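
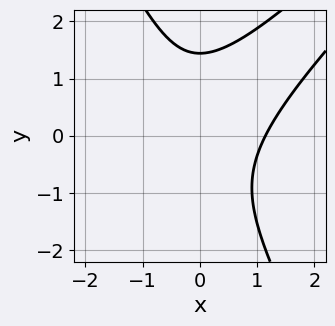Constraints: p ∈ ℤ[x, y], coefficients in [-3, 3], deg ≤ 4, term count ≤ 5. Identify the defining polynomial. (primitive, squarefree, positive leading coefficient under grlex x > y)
1. The degree is 3 — the shape is more complex than any degree-2 curve.
2. Putting this together gives p.

2*x^3 - 3*x^2*y + y^3 - 3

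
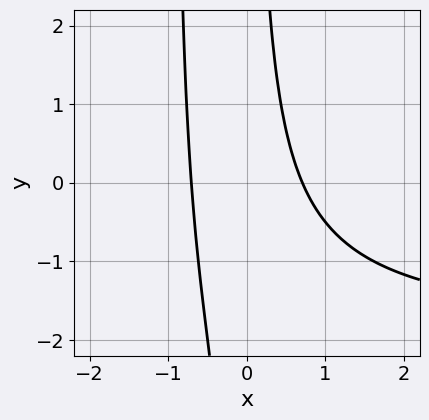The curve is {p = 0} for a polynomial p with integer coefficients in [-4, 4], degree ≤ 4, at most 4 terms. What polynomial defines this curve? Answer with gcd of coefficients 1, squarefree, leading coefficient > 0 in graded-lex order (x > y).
x^2*y + 2*x^2 + x*y - 1

(a) Degree: a generic line meets the curve in up to 3 points, so deg p = 3.
(b) Observable constraints: no y-intercept at any integer in the box.
(c) These observations pin down the coefficients.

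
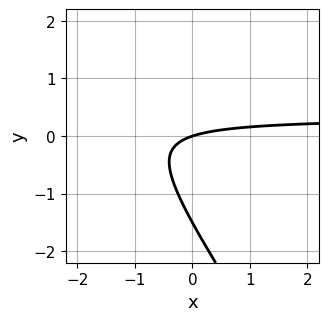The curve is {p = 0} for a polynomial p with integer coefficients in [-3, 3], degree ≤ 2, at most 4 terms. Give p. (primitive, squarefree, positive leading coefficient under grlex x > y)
3*x*y + 2*y^2 - x + 3*y

The degree is 2 — no degree-1 curve has this shape.
Observable constraints: it crosses the y-axis at the gridline y = 0; it crosses the x-axis at the gridline x = 0.
Matching integer coefficients to the picture gives p.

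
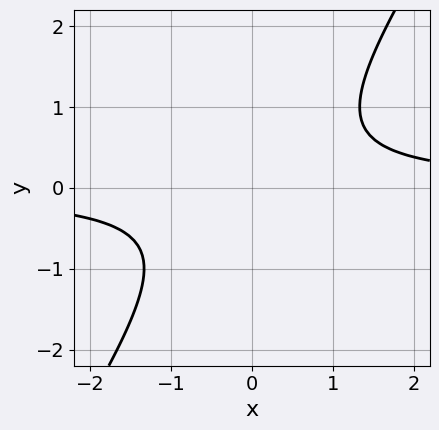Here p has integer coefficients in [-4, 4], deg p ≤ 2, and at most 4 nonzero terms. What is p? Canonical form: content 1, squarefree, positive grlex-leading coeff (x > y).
deg p = 2.
Reading off the gridlines: it misses every integer gridline on the x-axis; no y-intercept at any integer in the box.
Putting this together gives p.

3*x*y - 2*y^2 - 2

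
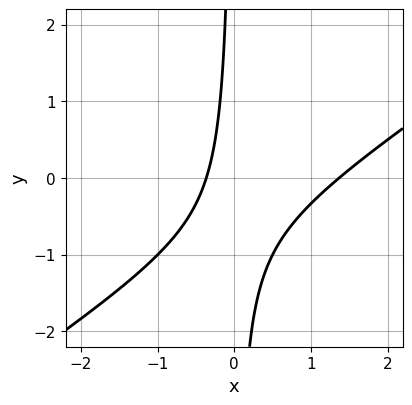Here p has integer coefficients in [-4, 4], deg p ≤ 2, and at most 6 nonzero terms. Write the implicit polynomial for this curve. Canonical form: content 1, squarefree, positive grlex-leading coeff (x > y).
2*x^2 - 3*x*y - 2*x - 1

First, degree: no degree-1 curve has this shape, so deg p = 2.
Then, against the integer gridlines: the curve avoids every integer y-axis point in the box.
Finally, solving for integer coefficients yields p as stated.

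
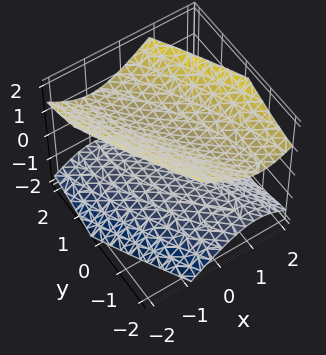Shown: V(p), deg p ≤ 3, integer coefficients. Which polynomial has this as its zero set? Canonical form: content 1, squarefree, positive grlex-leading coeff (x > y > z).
3*x^2 + 3*x*y + y^2 - 3*z^2 + 2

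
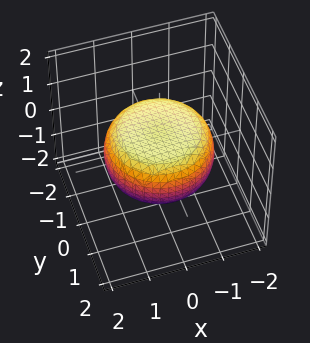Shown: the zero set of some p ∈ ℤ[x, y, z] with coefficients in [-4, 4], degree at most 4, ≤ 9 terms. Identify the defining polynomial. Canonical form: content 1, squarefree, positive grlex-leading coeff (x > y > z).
deg p = 4. The shape is more complex than any degree-3 surface.
Symmetries: rotational symmetry about the z-axis ⇒ p depends on x, y only through x² + y².
Checking where it meets the axes: a circular section at z = 0 has radius between 1 and 2.
Matching integer coefficients to the picture gives p.

x^4 + 2*x^2*y^2 + y^4 - x^2 - y^2 + 3*z^2 - 2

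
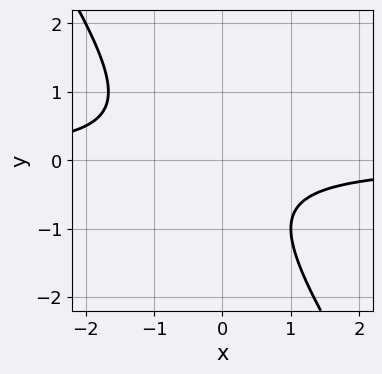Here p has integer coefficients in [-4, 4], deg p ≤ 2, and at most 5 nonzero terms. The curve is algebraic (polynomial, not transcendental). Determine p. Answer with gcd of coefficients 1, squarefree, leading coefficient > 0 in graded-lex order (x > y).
3*x*y + 2*y^2 + y + 2

Degree: a generic line meets the curve in up to 2 points, so deg p = 2.
Reading off the gridlines: no y-intercept at any integer in the box; it misses every integer gridline on the x-axis.
Solving for integer coefficients yields p as stated.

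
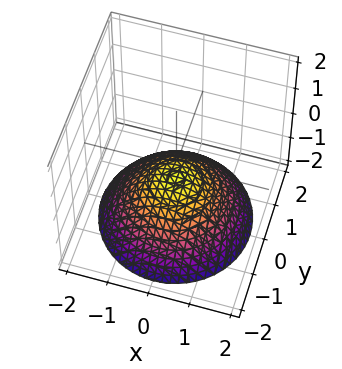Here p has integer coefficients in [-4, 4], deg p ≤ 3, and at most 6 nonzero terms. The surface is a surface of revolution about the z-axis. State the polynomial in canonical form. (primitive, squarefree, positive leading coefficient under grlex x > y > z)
x^2 + y^2 + 2*z + 1

1. The degree is 2 — the shape is more complex than any degree-1 surface.
2. Symmetry: the z-axis is an axis of rotation, so x and y enter only as x² + y².
3. Checking where it meets the axes: a circular section at z = -1 has radius exactly 1; it misses every integer gridline on the y-axis; the surface avoids every integer x-axis point in the box.
4. Matching integer coefficients to the picture gives p.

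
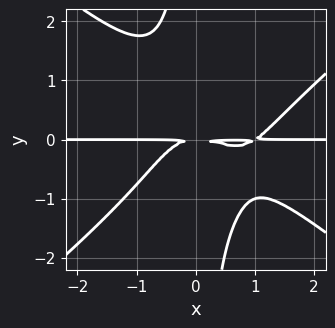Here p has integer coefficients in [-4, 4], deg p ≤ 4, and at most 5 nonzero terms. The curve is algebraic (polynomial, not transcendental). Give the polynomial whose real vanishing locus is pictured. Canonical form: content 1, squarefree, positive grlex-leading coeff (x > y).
2*x^3*y - 3*x*y^3 - 2*x^2*y - 3*y^2

First, degree: the shape is more complex than any degree-3 curve, so deg p = 4.
Then, from the visible intercepts: every point of the x-axis in the box is on the curve.
Finally, matching integer coefficients to the picture gives p.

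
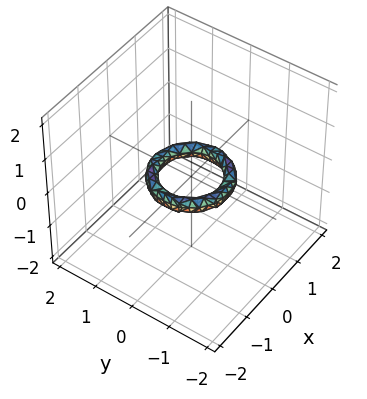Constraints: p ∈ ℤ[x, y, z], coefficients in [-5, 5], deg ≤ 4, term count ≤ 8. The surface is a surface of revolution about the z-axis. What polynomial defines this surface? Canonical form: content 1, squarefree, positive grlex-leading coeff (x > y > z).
1. deg p = 4.
2. By symmetry, every cross-section ⟂ z is a circle, so x, y appear only via x² + y².
3. From the visible intercepts: among the integer gridlines, it crosses the y-axis at y ∈ {-1, 1}; a circular section at z = 0 has radius between 0 and 1.
4. Fitting integer coefficients to these (and the overall shape) gives p.

2*x^4 + 4*x^2*y^2 + 2*y^4 - 3*x^2 - 3*y^2 + 3*z^2 + 1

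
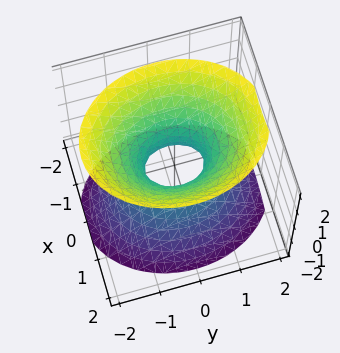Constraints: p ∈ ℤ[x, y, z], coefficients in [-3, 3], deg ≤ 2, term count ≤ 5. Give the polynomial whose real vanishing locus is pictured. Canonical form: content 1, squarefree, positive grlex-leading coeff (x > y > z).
First, degree: an hourglass — one-sheet hyperboloid; a quadric, so deg p = 2.
Then, symmetries: mirror symmetry x ↦ −x ⇒ only even powers of x; it's symmetric under z → −z, forcing even powers of z; it's symmetric under y → −y, forcing even powers of y.
Next, against the integer gridlines: the surface avoids every integer z-axis point in the box.
Finally, the integer polynomial consistent with all of this is the stated p.

3*x^2 + 2*y^2 - 2*z^2 - 1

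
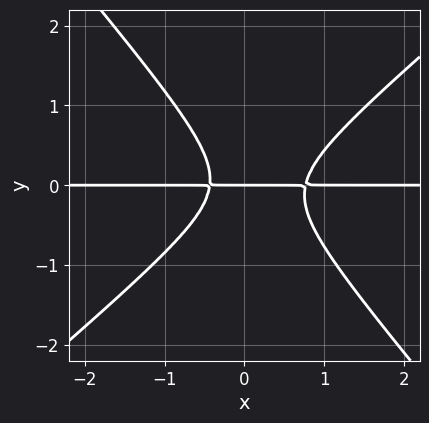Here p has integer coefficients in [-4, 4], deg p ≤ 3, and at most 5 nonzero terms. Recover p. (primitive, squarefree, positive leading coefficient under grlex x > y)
3*x^2*y - x*y^2 - 3*y^3 - x*y - y

1. Degree: no degree-2 curve has this shape, so deg p = 3.
2. From the visible intercepts: the visible x-axis segment lies entirely on the curve; it crosses the y-axis at the gridline y = 0.
3. Together with the visible shape, these determine p as stated.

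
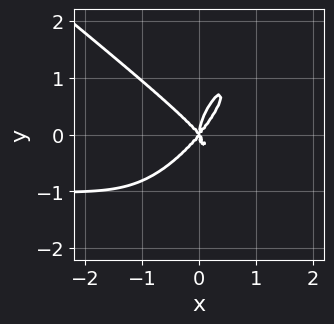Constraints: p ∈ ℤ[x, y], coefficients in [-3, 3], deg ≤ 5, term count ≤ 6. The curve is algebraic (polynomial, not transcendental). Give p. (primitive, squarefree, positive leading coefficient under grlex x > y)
3*x^3*y - 3*x*y^3 + 2*y^4 + 3*x^3 - 2*x*y^2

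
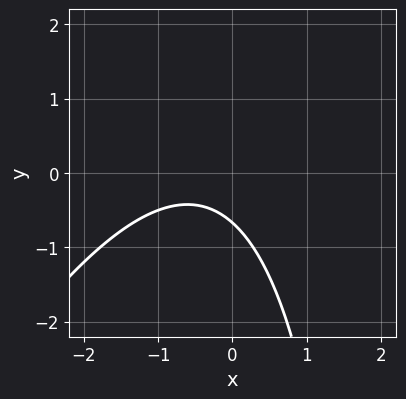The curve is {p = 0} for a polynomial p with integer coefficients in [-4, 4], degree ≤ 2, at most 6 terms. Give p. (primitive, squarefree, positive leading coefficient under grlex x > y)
2*x^2 - x*y + 2*x + 3*y + 2

First, deg p = 2. A generic line meets the curve in up to 2 points.
Then, from the axis intercepts and sections: it misses every integer gridline on the x-axis.
Finally, fitting integer coefficients to these (and the overall shape) gives p.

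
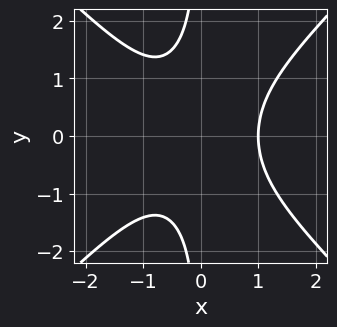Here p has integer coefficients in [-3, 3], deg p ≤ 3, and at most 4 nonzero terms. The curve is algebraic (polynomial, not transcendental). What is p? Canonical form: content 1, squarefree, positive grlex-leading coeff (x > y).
x^3 - x*y^2 - 1

First, deg p = 3. The shape is more complex than any degree-2 curve.
Then, symmetries: the y ↦ −y reflection is a symmetry, so y appears only in even powers.
Next, from the axis intercepts and sections: one x-axis crossing is at x = 1; no y-intercept at any integer in the box.
Finally, together with the visible shape, these determine p as stated.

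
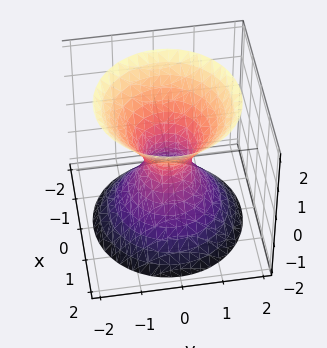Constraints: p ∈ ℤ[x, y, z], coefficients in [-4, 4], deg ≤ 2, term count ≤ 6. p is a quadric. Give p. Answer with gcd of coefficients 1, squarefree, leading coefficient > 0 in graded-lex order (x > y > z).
3*x^2 + 3*y^2 - 2*z^2 - 1

(a) The degree is 2 — one connected sheet with a waist; a quadric.
(b) Symmetries: mirror symmetry z ↦ −z ⇒ only even powers of z; the z-axis is an axis of rotation, so x and y enter only as x² + y².
(c) Checking where it meets the axes: a circular section at z = 2 has radius between 1 and 2; the surface avoids every integer z-axis point in the box.
(d) Assembling these constraints gives the stated polynomial.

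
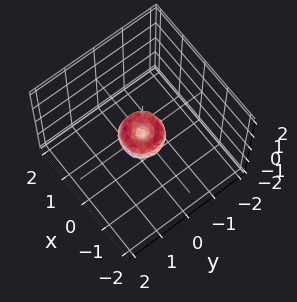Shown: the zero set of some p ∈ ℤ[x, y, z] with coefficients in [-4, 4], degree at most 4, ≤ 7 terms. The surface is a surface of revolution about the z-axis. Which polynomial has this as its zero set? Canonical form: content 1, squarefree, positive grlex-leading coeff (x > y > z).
1. Degree: no degree-3 surface has this shape, so deg p = 4.
2. By symmetry, the surface is invariant under rotation about z: p = q(x² + y², z).
3. Against the integer gridlines: it crosses the x-axis at the gridline x = 0; a circular section at z = 0 has radius between 0 and 1; it crosses the z-axis at the gridline z = 0.
4. Fitting integer coefficients to these (and the overall shape) gives p.

2*x^4 + 4*x^2*y^2 + 2*y^4 - x^2 - y^2 + z^2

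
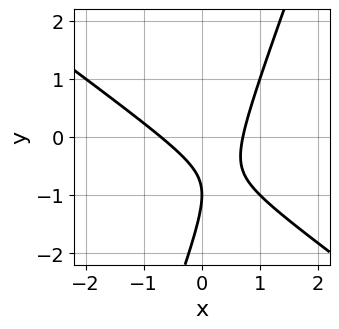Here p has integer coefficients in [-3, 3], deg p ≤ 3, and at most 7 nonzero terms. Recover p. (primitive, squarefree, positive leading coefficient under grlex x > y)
2*x^2 + 2*x*y - y^2 - 2*y - 1

Degree: a generic line meets the curve in up to 2 points, so deg p = 2.
Reading off the gridlines: it meets the y-axis at y = -1 (among the integer gridlines).
Together with the visible shape, these determine p as stated.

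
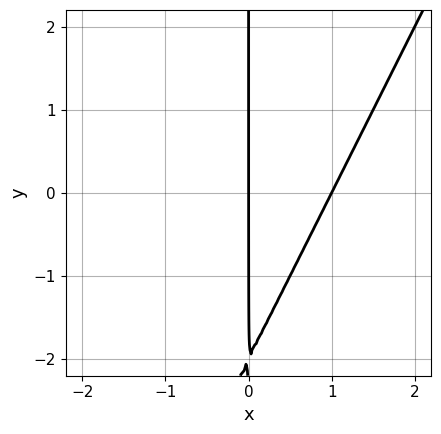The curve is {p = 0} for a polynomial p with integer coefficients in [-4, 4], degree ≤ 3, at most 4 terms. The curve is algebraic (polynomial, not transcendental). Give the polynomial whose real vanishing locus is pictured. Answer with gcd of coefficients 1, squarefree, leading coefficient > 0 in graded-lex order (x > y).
1. deg p = 2. No degree-1 curve has this shape.
2. Reading off the gridlines: every point of the y-axis in the box is on the curve; the x-axis gridline crossings are at x ∈ {0, 1}.
3. These observations pin down the coefficients.

2*x^2 - x*y - 2*x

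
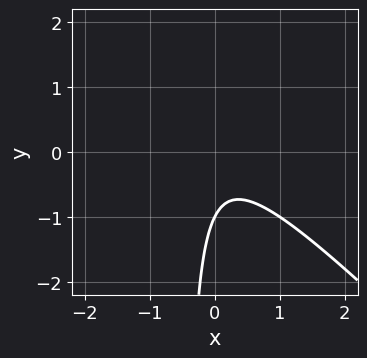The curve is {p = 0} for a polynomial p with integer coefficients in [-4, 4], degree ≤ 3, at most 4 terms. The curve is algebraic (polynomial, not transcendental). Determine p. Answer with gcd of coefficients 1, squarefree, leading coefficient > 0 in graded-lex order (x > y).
2*x^2 + 2*x*y + y + 1

The degree is 2 — the shape is more complex than any degree-1 curve.
Reading off the gridlines: it crosses the y-axis at the gridline y = -1; the curve avoids every integer x-axis point in the box.
Solving for integer coefficients yields p as stated.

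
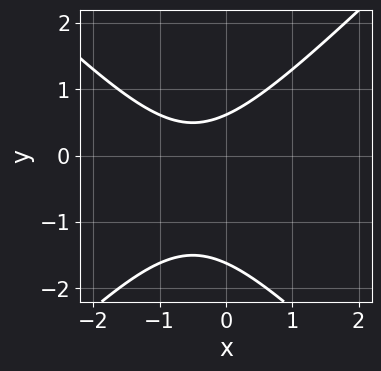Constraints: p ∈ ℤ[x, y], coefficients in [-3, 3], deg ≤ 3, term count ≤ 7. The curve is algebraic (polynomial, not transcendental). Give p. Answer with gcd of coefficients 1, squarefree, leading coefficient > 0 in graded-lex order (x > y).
Degree: no degree-1 curve has this shape, so deg p = 2.
Checking where it meets the axes: no x-intercept at any integer in the box.
Fitting integer coefficients to these (and the overall shape) gives p.

x^2 - y^2 + x - y + 1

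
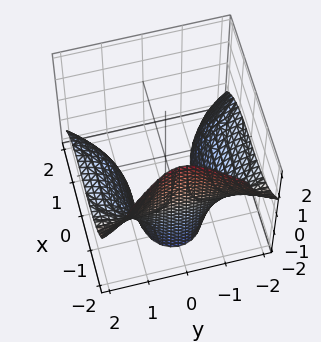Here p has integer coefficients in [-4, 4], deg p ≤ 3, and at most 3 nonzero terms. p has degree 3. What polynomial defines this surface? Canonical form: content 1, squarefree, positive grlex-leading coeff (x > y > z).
1. deg p = 3.
2. Checking where it meets the axes: it misses every integer gridline on the z-axis; no y-intercept at any integer in the box.
3. Fitting integer coefficients to these (and the overall shape) gives p.

x^3 + 2*y^2*z + 3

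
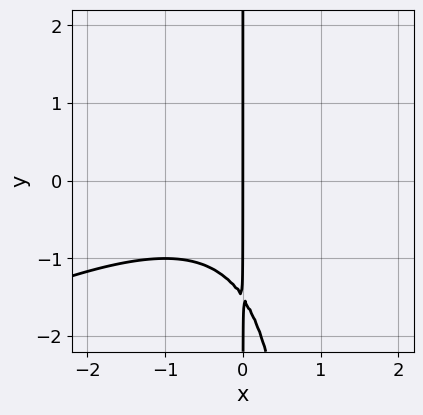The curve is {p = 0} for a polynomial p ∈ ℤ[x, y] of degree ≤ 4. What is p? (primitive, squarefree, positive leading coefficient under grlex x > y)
x^3 - 2*x^2*y + 2*x*y + 3*x

1. The degree is 3 — no degree-2 curve has this shape.
2. Observable constraints: it meets the x-axis at x = 0 (among the integer gridlines); every point of the y-axis in the box is on the curve.
3. Together with the visible shape, these determine p as stated.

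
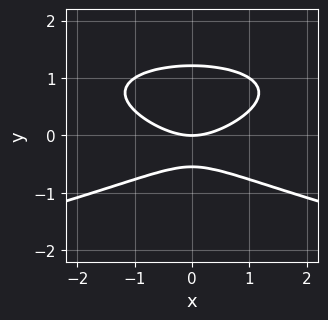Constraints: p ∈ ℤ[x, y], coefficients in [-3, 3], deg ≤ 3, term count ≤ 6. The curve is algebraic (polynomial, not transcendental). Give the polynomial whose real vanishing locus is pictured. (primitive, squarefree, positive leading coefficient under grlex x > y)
First, deg p = 3.
Next, symmetries: it's symmetric under x → −x, forcing even powers of x.
Then, checking where it meets the axes: it crosses the y-axis at the gridline y = 0; it meets the x-axis at x = 0 (among the integer gridlines).
Finally, putting this together gives p.

3*y^3 + x^2 - 2*y^2 - 2*y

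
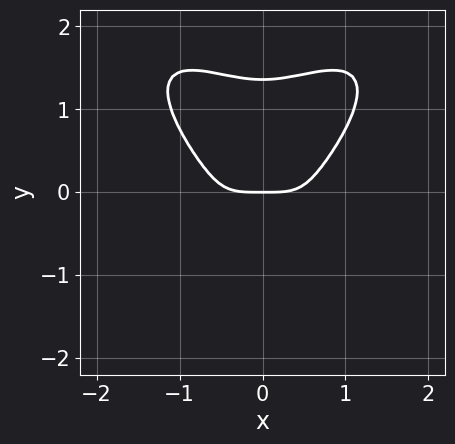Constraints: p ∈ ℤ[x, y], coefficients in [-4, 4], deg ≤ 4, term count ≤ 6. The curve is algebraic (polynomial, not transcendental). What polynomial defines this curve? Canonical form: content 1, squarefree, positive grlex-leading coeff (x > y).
3*x^4 - 2*x^2*y^2 + 3*y^4 - 3*y^3 - 2*y

(a) deg p = 4. No degree-3 curve has this shape.
(b) Symmetries: mirror symmetry x ↦ −x ⇒ only even powers of x.
(c) Reading off the gridlines: one y-axis crossing is at y = 0; one x-axis crossing is at x = 0.
(d) Assembling these constraints gives the stated polynomial.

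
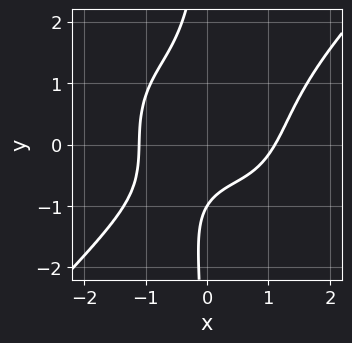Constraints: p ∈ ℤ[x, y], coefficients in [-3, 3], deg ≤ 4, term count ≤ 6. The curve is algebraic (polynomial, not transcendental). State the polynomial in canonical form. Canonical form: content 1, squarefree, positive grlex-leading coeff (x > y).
2*x^4 - 2*x*y^3 - 3*x*y - 3*y - 3

First, deg p = 4. No degree-3 curve has this shape.
Next, observable constraints: one y-axis crossing is at y = -1.
Finally, putting this together gives p.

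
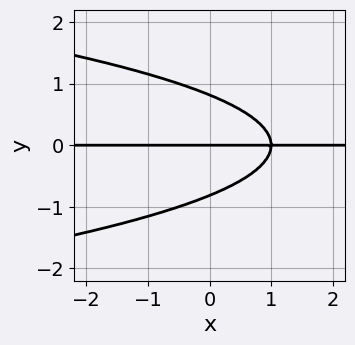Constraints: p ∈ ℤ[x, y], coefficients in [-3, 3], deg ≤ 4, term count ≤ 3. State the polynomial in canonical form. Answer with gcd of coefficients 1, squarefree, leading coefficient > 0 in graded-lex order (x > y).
1. Degree: a generic line meets the curve in up to 3 points, so deg p = 3.
2. Reading off the gridlines: the visible x-axis segment lies entirely on the curve; it meets the y-axis at y = 0 (among the integer gridlines).
3. Assembling these constraints gives the stated polynomial.

3*y^3 + 2*x*y - 2*y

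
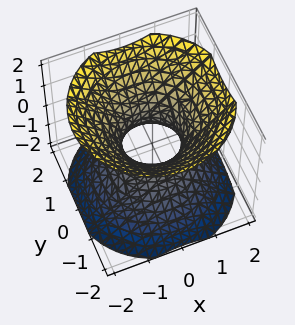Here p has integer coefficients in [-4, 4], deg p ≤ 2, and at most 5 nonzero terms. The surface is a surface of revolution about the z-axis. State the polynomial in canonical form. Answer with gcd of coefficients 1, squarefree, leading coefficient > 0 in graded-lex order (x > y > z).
3*x^2 + 3*y^2 - 3*z^2 - 2

(a) The degree is 2 — a generic line meets the surface in up to 2 points.
(b) Symmetries: rotational symmetry about the z-axis ⇒ p depends on x, y only through x² + y².
(c) Checking where it meets the axes: it misses every integer gridline on the z-axis; a circular section at z = -1 has radius between 1 and 2.
(d) Fitting integer coefficients to these (and the overall shape) gives p.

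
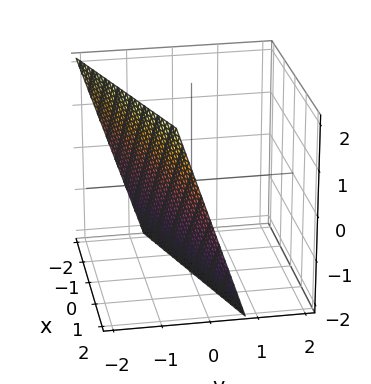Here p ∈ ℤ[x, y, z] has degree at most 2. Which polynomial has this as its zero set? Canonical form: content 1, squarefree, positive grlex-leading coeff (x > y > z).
x - 3*y - z - 2

First, degree: every cross-section is a straight line — this is a plane, so deg p = 1.
Then, checking where it meets the axes: it crosses the z-axis at the gridline z = -2; it meets the x-axis at x = 2 (among the integer gridlines).
Finally, putting this together gives p.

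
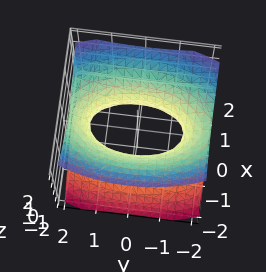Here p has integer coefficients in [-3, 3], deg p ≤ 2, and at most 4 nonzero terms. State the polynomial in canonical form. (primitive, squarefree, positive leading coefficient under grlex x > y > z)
1. deg p = 2.
2. Symmetries: it's symmetric under z → −z, forcing even powers of z; it's symmetric under y → −y, forcing even powers of y; the x ↦ −x reflection is a symmetry, so x appears only in even powers.
3. From the visible intercepts: it misses every integer gridline on the z-axis.
4. Assembling these constraints gives the stated polynomial.

3*x^2 + y^2 - 3*z^2 - 2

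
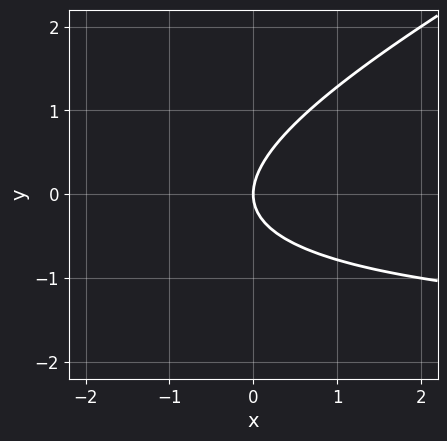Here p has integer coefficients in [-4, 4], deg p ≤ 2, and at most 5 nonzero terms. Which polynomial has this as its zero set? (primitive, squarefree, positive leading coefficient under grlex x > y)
x*y - 2*y^2 + 2*x

1. deg p = 2.
2. Reading off the gridlines: it crosses the y-axis at the gridline y = 0; one x-axis crossing is at x = 0.
3. Solving for integer coefficients yields p as stated.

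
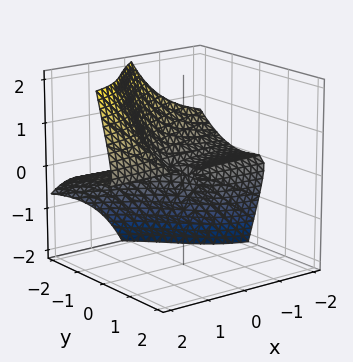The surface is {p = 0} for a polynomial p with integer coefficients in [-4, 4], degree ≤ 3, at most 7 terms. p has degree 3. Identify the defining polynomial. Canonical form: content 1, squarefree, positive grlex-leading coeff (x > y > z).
3*x*y*z + 2*y^3 - x*z + 2*y^2 + 2*z^2

First, degree: a generic line meets the surface in up to 3 points, so deg p = 3.
Then, observable constraints: it crosses the y-axis at the gridline y = -1; every point of the x-axis in the box is on the surface.
Finally, the integer polynomial consistent with all of this is the stated p.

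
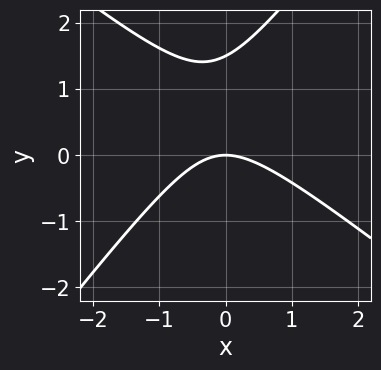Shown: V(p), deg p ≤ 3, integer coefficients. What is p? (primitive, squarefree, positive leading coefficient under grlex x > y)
deg p = 2. A generic line meets the curve in up to 2 points.
From the axis intercepts and sections: one x-axis crossing is at x = 0; it crosses the y-axis at the gridline y = 0.
Putting this together gives p.

2*x^2 + x*y - 2*y^2 + 3*y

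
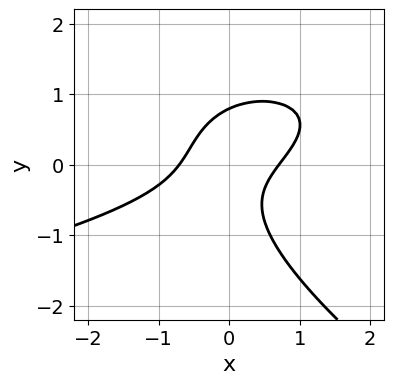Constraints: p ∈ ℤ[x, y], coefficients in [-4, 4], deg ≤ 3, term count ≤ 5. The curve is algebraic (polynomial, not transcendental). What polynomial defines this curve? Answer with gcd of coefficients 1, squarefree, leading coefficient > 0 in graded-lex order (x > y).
x*y^2 + 2*y^3 + 2*x^2 - 3*x*y - 1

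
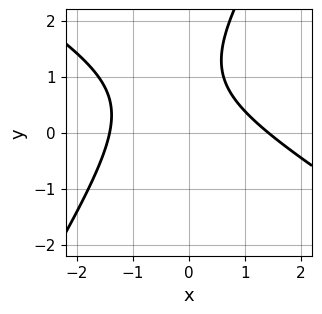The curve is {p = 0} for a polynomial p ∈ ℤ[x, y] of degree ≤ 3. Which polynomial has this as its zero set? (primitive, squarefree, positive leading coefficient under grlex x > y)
(a) Degree: the shape is more complex than any degree-1 curve, so deg p = 2.
(b) Checking where it meets the axes: it misses every integer gridline on the y-axis.
(c) Matching integer coefficients to the picture gives p.

x^2 + x*y - y^2 + 2*y - 2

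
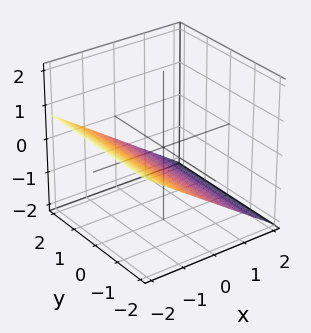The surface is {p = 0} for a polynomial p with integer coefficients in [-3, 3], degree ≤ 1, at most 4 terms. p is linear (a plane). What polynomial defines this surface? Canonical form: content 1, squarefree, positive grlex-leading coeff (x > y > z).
2*x + 3*z + 2

1. deg p = 1.
2. Checking where it meets the axes: it misses every integer gridline on the y-axis; it meets the x-axis at x = -1 (among the integer gridlines).
3. Solving for integer coefficients yields p as stated.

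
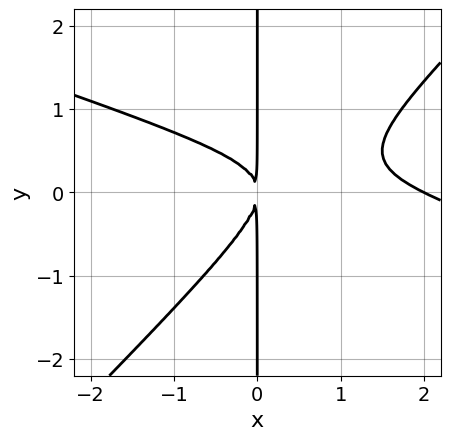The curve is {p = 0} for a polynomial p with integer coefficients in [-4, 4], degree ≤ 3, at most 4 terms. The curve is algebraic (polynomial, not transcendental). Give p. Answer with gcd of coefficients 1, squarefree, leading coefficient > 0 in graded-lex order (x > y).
x^3 + 2*x^2*y - 3*x*y^2 - 2*x^2

1. Degree: the shape is more complex than any degree-2 curve, so deg p = 3.
2. From the visible intercepts: it meets the x-axis at x = 2 (among the integer gridlines); every point of the y-axis in the box is on the curve.
3. Putting this together gives p.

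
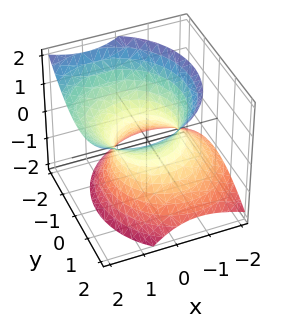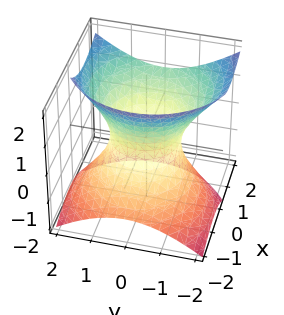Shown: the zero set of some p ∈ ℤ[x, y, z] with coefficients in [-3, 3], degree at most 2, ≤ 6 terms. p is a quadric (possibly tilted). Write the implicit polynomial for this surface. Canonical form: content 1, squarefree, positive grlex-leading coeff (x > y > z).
x^2 - x*z + y^2 - z^2 - 1

(a) The degree is 2 — a generic line meets the surface in up to 2 points.
(b) Checking where it meets the axes: among the integer gridlines, it crosses the x-axis at x ∈ {-1, 1}; among the integer gridlines, it crosses the y-axis at y ∈ {-1, 1}; no z-intercept at any integer in the box.
(c) Matching integer coefficients to the picture gives p.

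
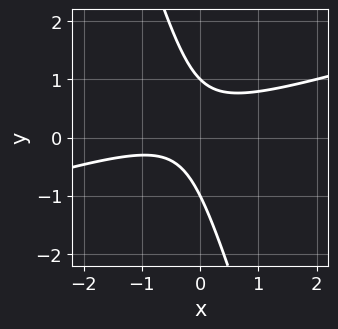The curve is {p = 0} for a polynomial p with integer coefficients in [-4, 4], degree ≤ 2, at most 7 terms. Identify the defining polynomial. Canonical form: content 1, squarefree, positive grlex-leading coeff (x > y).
x^2 - 3*x*y - y^2 + x + 1

1. Degree: the shape is more complex than any degree-1 curve, so deg p = 2.
2. From the visible intercepts: the curve avoids every integer x-axis point in the box; among the integer gridlines, it crosses the y-axis at y ∈ {-1, 1}.
3. Putting this together gives p.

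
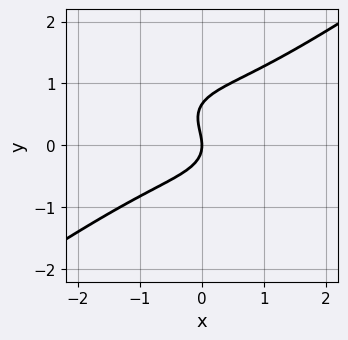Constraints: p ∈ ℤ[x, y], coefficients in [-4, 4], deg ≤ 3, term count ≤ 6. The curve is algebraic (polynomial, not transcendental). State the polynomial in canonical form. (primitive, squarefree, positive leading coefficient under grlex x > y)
x^3 - 3*y^3 + 2*y^2 + 2*x

1. Degree: a generic line meets the curve in up to 3 points, so deg p = 3.
2. Observable constraints: it meets the y-axis at y = 0 (among the integer gridlines); it crosses the x-axis at the gridline x = 0.
3. The integer polynomial consistent with all of this is the stated p.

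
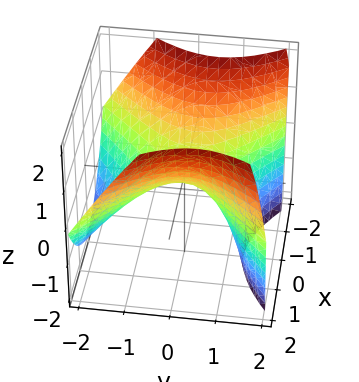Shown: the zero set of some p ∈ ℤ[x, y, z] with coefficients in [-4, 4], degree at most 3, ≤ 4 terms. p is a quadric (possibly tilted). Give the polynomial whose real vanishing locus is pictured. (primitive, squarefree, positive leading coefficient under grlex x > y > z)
2*x^2 - 2*y^2 + y*z - 3*z

First, the degree is 2 — no degree-1 surface has this shape.
Next, observable constraints: it meets the z-axis at z = 0 (among the integer gridlines); one x-axis crossing is at x = 0; it meets the y-axis at y = 0 (among the integer gridlines).
Finally, together with the visible shape, these determine p as stated.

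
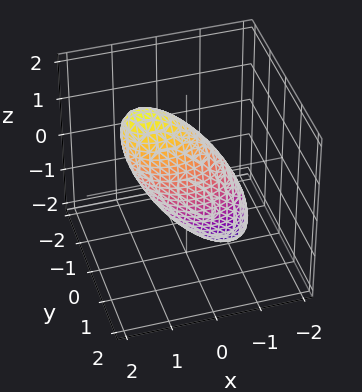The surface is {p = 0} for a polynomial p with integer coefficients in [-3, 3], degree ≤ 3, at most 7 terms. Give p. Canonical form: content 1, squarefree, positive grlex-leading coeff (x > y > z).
Degree: a generic line meets the surface in up to 2 points, so deg p = 2.
Observable constraints: the x-axis gridline crossings are at x ∈ {-1, 1}.
Assembling these constraints gives the stated polynomial.

2*x^2 - 2*x*z + 3*y^2 + z^2 - 2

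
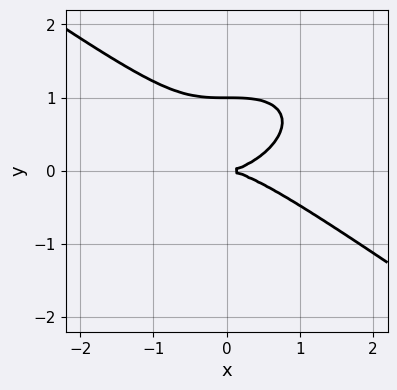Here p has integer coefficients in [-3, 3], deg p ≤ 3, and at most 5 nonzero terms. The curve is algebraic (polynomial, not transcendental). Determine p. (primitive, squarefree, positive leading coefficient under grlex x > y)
First, degree: a generic line meets the curve in up to 3 points, so deg p = 3.
Next, against the integer gridlines: one x-axis crossing is at x = 0; the y-axis gridline crossings are at y ∈ {0, 1}.
Finally, solving for integer coefficients yields p as stated.

x^3 + 3*y^3 - 3*y^2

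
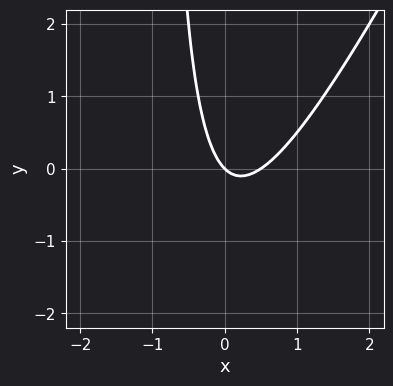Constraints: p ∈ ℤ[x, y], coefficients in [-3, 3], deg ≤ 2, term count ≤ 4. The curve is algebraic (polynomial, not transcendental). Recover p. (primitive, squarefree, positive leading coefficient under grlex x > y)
2*x^2 - x*y - x - y

First, degree: the shape is more complex than any degree-1 curve, so deg p = 2.
Next, from the axis intercepts and sections: it crosses the y-axis at the gridline y = 0; it crosses the x-axis at the gridline x = 0.
Finally, the integer polynomial consistent with all of this is the stated p.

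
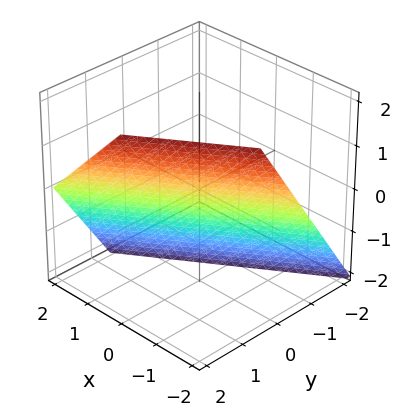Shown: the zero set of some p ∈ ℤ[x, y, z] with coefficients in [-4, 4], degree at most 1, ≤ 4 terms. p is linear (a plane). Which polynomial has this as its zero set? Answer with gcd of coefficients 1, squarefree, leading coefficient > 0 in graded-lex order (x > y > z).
First, the degree is 1 — the surface is flat (a plane).
Then, reading off the gridlines: it crosses the z-axis at the gridline z = -1; it crosses the x-axis at the gridline x = -1.
Finally, fitting integer coefficients to these (and the overall shape) gives p.

2*x - 3*y + 2*z + 2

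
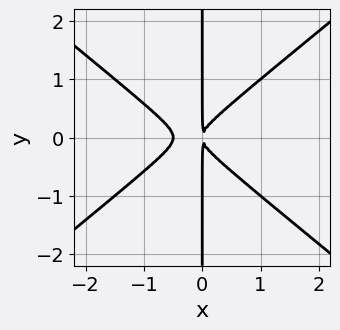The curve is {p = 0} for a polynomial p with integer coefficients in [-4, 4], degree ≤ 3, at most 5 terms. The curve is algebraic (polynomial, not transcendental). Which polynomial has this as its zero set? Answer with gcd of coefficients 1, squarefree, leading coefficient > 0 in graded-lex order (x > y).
First, the degree is 3 — the shape is more complex than any degree-2 curve.
Then, symmetries: mirror symmetry y ↦ −y ⇒ only even powers of y.
Next, against the integer gridlines: every point of the y-axis in the box is on the curve.
Finally, putting this together gives p.

2*x^3 - 3*x*y^2 + x^2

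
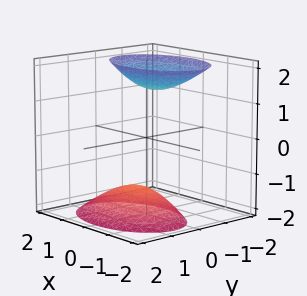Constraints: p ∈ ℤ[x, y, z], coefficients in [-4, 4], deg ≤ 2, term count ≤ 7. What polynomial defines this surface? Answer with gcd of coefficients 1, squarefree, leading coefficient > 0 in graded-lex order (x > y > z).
First, there are 2 components. They look like related sheets of one shape, so recover p as a whole.
Then, deg p = 2. A generic line meets the surface in up to 2 points.
Then, observable constraints: no x-intercept at any integer in the box; the surface avoids every integer y-axis point in the box.
Finally, matching integer coefficients to the picture gives p.

x^2 + 2*y^2 + y*z - z^2 + 2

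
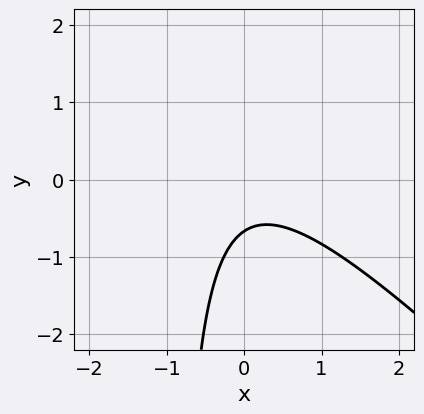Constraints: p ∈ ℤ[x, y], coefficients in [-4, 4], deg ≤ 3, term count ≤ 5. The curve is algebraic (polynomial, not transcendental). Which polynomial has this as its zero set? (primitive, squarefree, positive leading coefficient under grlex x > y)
3*x^2 + 3*x*y + 3*y + 2

1. The degree is 2 — a generic line meets the curve in up to 2 points.
2. From the visible intercepts: it misses every integer gridline on the x-axis.
3. Together with the visible shape, these determine p as stated.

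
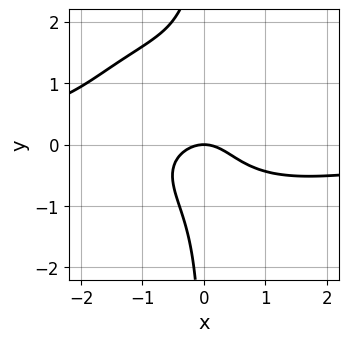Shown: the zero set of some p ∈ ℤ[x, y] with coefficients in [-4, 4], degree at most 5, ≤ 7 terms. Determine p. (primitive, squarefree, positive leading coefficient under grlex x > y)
2*x^3*y + 3*x*y^3 - 3*x*y^2 + 3*x^2 + 3*y

deg p = 4. A generic line meets the curve in up to 4 points.
From the axis intercepts and sections: it crosses the x-axis at the gridline x = 0; one y-axis crossing is at y = 0.
Together with the visible shape, these determine p as stated.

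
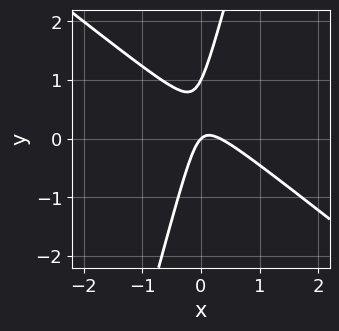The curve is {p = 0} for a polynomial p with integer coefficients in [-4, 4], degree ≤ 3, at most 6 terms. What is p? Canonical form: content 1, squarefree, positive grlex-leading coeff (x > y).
1. The degree is 2 — no degree-1 curve has this shape.
2. Against the integer gridlines: among the integer gridlines, it crosses the y-axis at y ∈ {0, 1}; one x-axis crossing is at x = 0.
3. Together with the visible shape, these determine p as stated.

3*x^2 + 3*x*y - y^2 - x + y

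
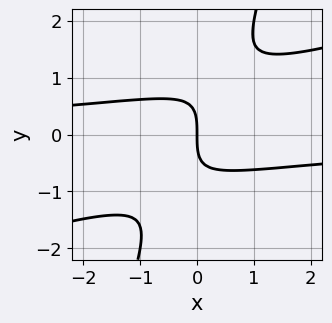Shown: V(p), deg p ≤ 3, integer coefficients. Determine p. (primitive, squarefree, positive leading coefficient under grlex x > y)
x^2*y - 3*x*y^2 + y^3 + 2*x

1. Degree: a generic line meets the curve in up to 3 points, so deg p = 3.
2. Against the integer gridlines: it meets the y-axis at y = 0 (among the integer gridlines); it meets the x-axis at x = 0 (among the integer gridlines).
3. Together with the visible shape, these determine p as stated.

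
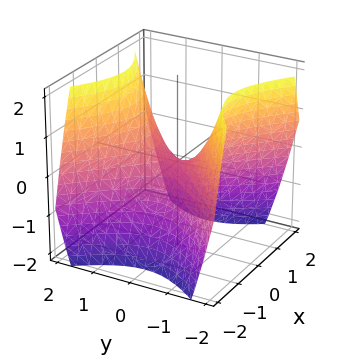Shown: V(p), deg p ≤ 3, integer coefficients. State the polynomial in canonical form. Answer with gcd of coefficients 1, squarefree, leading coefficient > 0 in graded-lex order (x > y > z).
x^2 - y^2 + z

(a) Degree: a saddle surface; a quadric, so deg p = 2.
(b) Symmetries: the x ↦ −x reflection is a symmetry, so x appears only in even powers; it's symmetric under y → −y, forcing even powers of y.
(c) From the axis intercepts and sections: it meets the z-axis at z = 0 (among the integer gridlines); one x-axis crossing is at x = 0; one y-axis crossing is at y = 0.
(d) The integer polynomial consistent with all of this is the stated p.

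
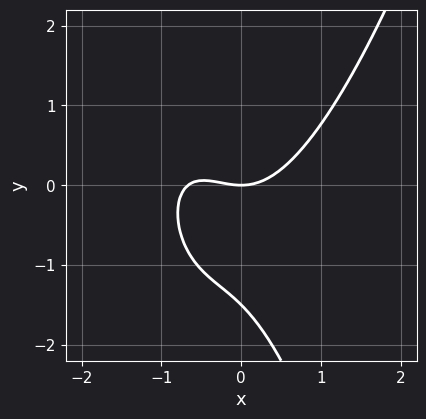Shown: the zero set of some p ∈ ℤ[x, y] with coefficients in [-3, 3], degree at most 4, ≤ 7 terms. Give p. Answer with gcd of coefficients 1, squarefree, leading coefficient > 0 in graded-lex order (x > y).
3*x^3 + 2*x^2 - 2*x*y - 2*y^2 - 3*y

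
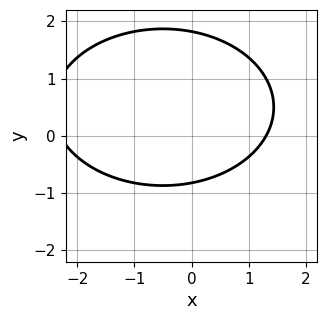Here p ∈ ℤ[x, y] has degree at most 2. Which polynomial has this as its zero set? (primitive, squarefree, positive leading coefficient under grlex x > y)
First, degree: a generic line meets the curve in up to 2 points, so deg p = 2.
Finally, the integer polynomial consistent with all of this is the stated p.

x^2 + 2*y^2 + x - 2*y - 3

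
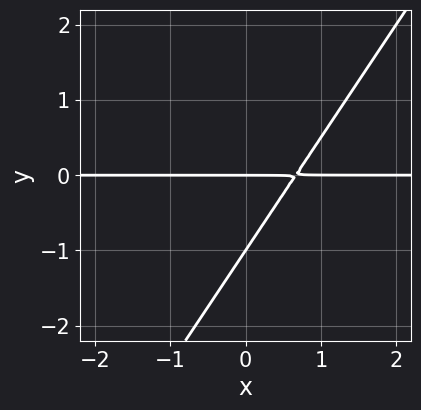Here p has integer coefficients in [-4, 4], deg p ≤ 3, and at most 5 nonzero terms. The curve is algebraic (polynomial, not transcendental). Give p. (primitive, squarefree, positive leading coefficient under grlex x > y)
deg p = 2. The shape is more complex than any degree-1 curve.
Observable constraints: the visible x-axis segment lies entirely on the curve; among the integer gridlines, it crosses the y-axis at y ∈ {-1, 0}.
Together with the visible shape, these determine p as stated.

3*x*y - 2*y^2 - 2*y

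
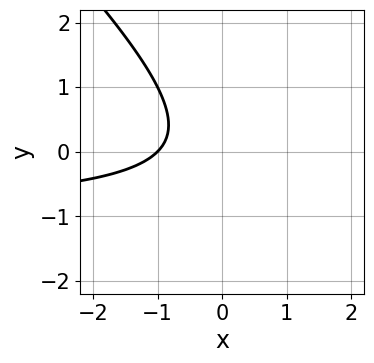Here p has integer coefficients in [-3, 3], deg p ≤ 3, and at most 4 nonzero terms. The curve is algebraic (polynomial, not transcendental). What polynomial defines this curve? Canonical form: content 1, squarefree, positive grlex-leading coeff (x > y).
(a) deg p = 2. A generic line meets the curve in up to 2 points.
(b) From the visible intercepts: one x-axis crossing is at x = -1; the curve avoids every integer y-axis point in the box.
(c) Matching integer coefficients to the picture gives p.

x*y + y^2 + x + 1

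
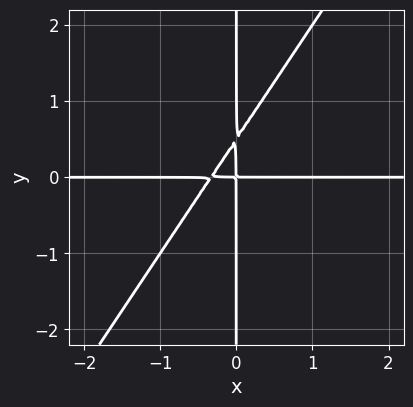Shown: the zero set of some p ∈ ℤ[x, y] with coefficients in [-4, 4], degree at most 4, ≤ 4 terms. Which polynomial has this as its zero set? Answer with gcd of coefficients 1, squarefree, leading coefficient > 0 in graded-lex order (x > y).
3*x^2*y - 2*x*y^2 + x*y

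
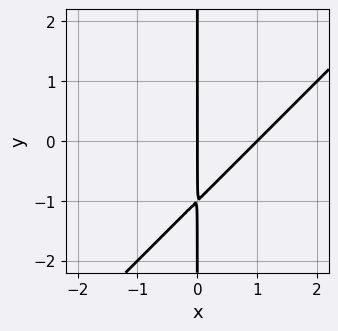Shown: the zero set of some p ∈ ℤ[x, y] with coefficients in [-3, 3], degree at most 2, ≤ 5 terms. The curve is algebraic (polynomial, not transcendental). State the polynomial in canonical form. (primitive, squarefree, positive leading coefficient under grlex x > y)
x^2 - x*y - x

deg p = 2. No degree-1 curve has this shape.
Checking where it meets the axes: every point of the y-axis in the box is on the curve; the x-axis gridline crossings are at x ∈ {0, 1}.
These observations pin down the coefficients.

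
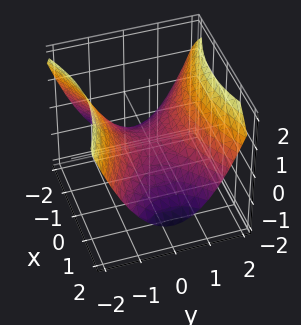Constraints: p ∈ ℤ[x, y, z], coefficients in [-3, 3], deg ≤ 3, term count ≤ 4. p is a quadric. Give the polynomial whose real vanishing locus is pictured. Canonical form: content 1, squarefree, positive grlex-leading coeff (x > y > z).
(a) The degree is 2 — a hyperbolic paraboloid; a quadric.
(b) Symmetries: it's symmetric under y → −y, forcing even powers of y; the x ↦ −x reflection is a symmetry, so x appears only in even powers.
(c) Against the integer gridlines: it crosses the z-axis at the gridline z = 0; one x-axis crossing is at x = 0; one y-axis crossing is at y = 0.
(d) Fitting integer coefficients to these (and the overall shape) gives p.

x^2 - 2*y^2 + 3*z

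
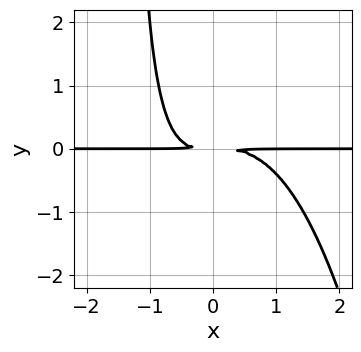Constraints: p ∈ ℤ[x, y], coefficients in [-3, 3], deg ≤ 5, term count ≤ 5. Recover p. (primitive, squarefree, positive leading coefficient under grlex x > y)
2*x^3*y + 2*x*y^2 + 3*y^2

1. deg p = 4. No degree-3 curve has this shape.
2. Observable constraints: every point of the x-axis in the box is on the curve.
3. Fitting integer coefficients to these (and the overall shape) gives p.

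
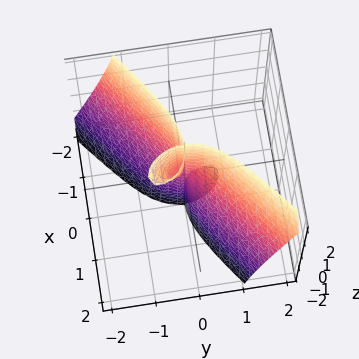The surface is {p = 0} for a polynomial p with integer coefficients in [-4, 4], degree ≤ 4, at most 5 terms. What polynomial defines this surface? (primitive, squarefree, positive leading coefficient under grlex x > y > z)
3*x^3 - 2*x^2*y + 3*x*y*z - 3*y^3

I count 3 distinct pieces. Treating them together as one polynomial.
The degree is 3 — a generic line meets the surface in up to 3 points.
Observable constraints: the visible z-axis segment lies entirely on the surface; it crosses the x-axis at the gridline x = 0.
Putting this together gives p.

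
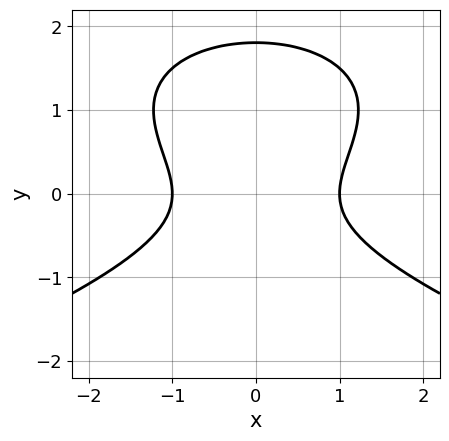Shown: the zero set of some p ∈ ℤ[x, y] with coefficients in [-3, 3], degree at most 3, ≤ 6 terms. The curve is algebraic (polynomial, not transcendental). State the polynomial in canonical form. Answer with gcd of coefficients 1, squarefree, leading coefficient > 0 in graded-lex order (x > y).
deg p = 3.
Symmetries: mirror symmetry x ↦ −x ⇒ only even powers of x.
Against the integer gridlines: among the integer gridlines, it crosses the x-axis at x ∈ {-1, 1}.
Putting this together gives p.

2*y^3 + 2*x^2 - 3*y^2 - 2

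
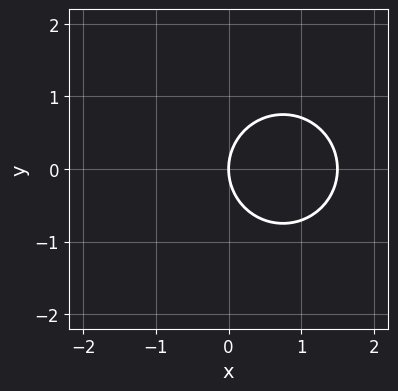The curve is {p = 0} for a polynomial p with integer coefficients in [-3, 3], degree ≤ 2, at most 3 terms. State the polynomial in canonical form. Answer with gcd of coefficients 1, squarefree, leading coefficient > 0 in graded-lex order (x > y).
The degree is 2 — no degree-1 curve has this shape.
Symmetries: it's symmetric under y → −y, forcing even powers of y.
Against the integer gridlines: it crosses the y-axis at the gridline y = 0; one x-axis crossing is at x = 0.
Together with the visible shape, these determine p as stated.

2*x^2 + 2*y^2 - 3*x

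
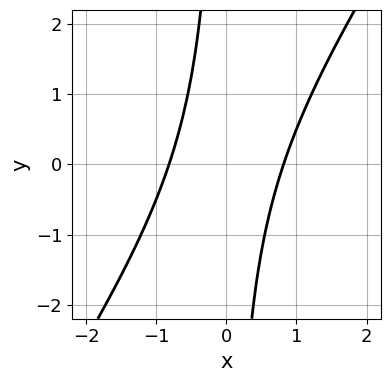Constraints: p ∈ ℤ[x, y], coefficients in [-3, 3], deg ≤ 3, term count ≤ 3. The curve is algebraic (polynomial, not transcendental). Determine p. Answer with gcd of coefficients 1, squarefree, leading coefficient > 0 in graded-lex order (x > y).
(a) The degree is 2 — a generic line meets the curve in up to 2 points.
(b) Checking where it meets the axes: no y-intercept at any integer in the box.
(c) Assembling these constraints gives the stated polynomial.

3*x^2 - 2*x*y - 2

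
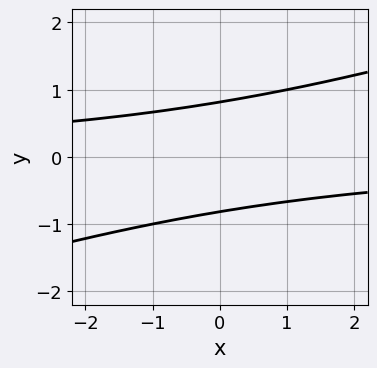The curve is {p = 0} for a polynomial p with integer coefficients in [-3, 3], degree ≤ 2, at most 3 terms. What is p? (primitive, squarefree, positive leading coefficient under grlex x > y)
1. deg p = 2. No degree-1 curve has this shape.
2. Checking where it meets the axes: it misses every integer gridline on the x-axis.
3. Solving for integer coefficients yields p as stated.

x*y - 3*y^2 + 2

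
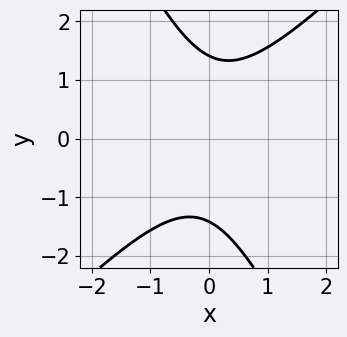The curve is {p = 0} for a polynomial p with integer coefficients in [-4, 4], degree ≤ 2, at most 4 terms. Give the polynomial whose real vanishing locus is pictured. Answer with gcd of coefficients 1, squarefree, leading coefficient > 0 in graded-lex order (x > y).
deg p = 2. A generic line meets the curve in up to 2 points.
From the visible intercepts: no x-intercept at any integer in the box.
Solving for integer coefficients yields p as stated.

2*x^2 - x*y - y^2 + 2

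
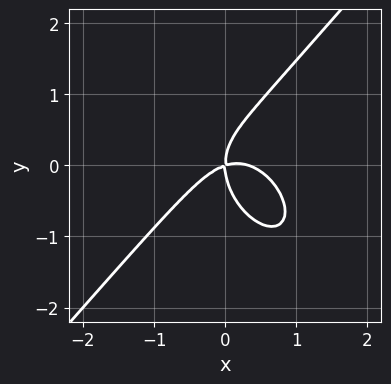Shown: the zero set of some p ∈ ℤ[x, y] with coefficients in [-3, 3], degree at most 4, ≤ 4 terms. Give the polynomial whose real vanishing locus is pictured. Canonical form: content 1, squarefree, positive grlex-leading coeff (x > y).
1. deg p = 3. A generic line meets the curve in up to 3 points.
2. Checking where it meets the axes: it meets the x-axis at x = 0 (among the integer gridlines); it crosses the y-axis at the gridline y = 0.
3. Fitting integer coefficients to these (and the overall shape) gives p.

3*x^3 - 2*y^3 - x^2 + 3*x*y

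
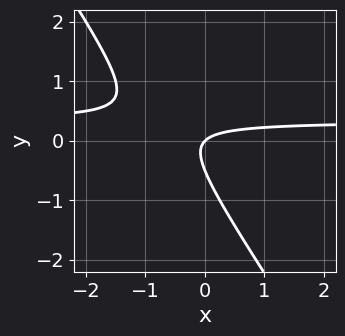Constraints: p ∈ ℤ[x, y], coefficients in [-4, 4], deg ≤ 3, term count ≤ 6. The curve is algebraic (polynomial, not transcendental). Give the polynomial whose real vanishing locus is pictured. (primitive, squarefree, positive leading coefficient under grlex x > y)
3*x*y + 2*y^2 - x + y

(a) Degree: the shape is more complex than any degree-1 curve, so deg p = 2.
(b) Reading off the gridlines: one y-axis crossing is at y = 0; it crosses the x-axis at the gridline x = 0.
(c) These observations pin down the coefficients.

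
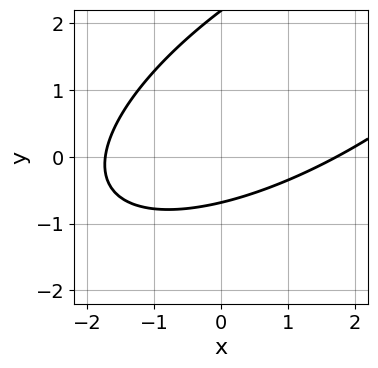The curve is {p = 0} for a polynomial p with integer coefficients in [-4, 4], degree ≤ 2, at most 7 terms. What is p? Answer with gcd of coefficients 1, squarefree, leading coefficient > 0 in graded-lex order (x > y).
(a) deg p = 2.
(b) The integer polynomial consistent with all of this is the stated p.

x^2 - 2*x*y + 2*y^2 - 3*y - 3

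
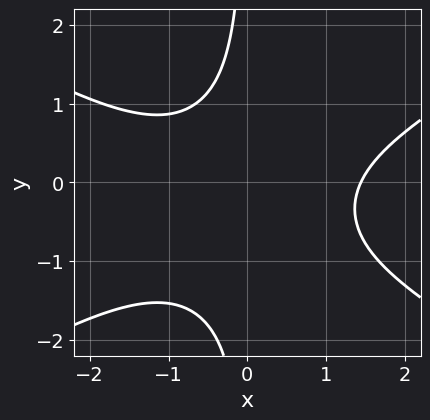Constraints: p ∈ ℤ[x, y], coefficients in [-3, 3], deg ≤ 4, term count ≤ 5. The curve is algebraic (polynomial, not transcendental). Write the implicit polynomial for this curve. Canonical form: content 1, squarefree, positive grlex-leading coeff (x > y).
deg p = 3.
From the visible intercepts: it misses every integer gridline on the y-axis.
Together with the visible shape, these determine p as stated.

x^3 - 3*x*y^2 - 2*x*y - 3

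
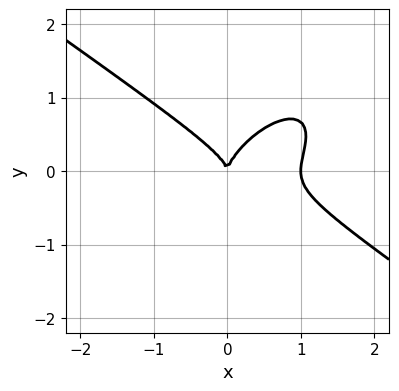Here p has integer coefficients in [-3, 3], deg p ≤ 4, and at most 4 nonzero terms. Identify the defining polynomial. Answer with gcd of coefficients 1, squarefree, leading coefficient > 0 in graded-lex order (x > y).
2*x^3 - 2*x*y^2 + 3*y^3 - 2*x^2

(a) The degree is 3 — no degree-2 curve has this shape.
(b) Reading off the gridlines: one y-axis crossing is at y = 0; the x-axis gridline crossings are at x ∈ {0, 1}.
(c) The integer polynomial consistent with all of this is the stated p.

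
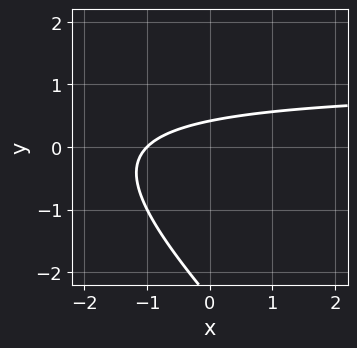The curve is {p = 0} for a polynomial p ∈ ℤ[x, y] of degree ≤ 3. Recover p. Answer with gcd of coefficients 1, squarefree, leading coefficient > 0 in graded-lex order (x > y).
x*y + y^2 - x + 2*y - 1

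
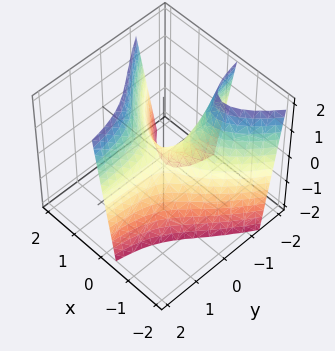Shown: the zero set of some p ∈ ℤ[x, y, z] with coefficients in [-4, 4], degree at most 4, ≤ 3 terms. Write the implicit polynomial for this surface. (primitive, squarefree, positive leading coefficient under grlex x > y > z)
x^3 + 3*x*y - z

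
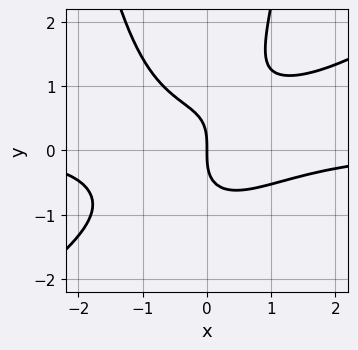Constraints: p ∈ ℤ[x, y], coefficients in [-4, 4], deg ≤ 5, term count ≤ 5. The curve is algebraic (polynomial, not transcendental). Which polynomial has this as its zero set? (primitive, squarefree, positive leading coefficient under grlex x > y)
First, deg p = 4. The shape is more complex than any degree-3 curve.
Then, reading off the gridlines: it meets the y-axis at y = 0 (among the integer gridlines); it meets the x-axis at x = 0 (among the integer gridlines).
Finally, fitting integer coefficients to these (and the overall shape) gives p.

2*x^3*y - 3*x^2*y^2 - 3*x*y^2 + 2*y^3 + 3*x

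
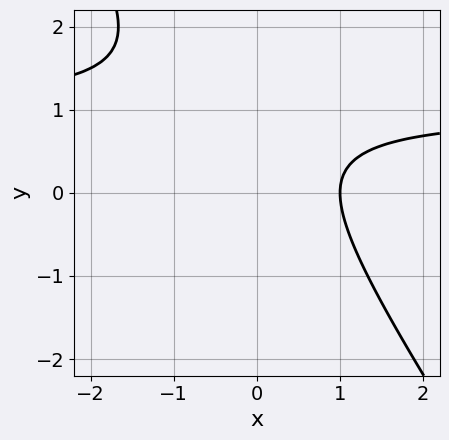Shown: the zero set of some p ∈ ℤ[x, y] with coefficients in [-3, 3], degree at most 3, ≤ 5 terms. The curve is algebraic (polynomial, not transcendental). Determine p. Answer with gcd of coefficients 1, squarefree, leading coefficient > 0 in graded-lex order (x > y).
3*x*y + 2*y^2 - 3*x - 3*y + 3

First, deg p = 2. A generic line meets the curve in up to 2 points.
Next, against the integer gridlines: no y-intercept at any integer in the box; it crosses the x-axis at the gridline x = 1.
Finally, solving for integer coefficients yields p as stated.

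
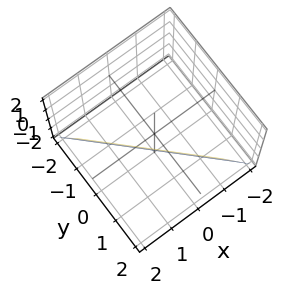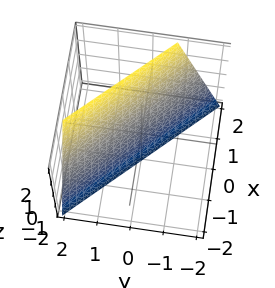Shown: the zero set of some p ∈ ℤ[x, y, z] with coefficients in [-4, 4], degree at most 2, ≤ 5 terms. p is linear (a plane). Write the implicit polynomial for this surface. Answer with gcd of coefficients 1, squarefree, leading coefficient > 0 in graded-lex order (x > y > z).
(a) The degree is 1 — every cross-section is a straight line — this is a plane.
(b) Against the integer gridlines: one z-axis crossing is at z = -2.
(c) Solving for integer coefficients yields p as stated.

3*x + 3*y - z - 2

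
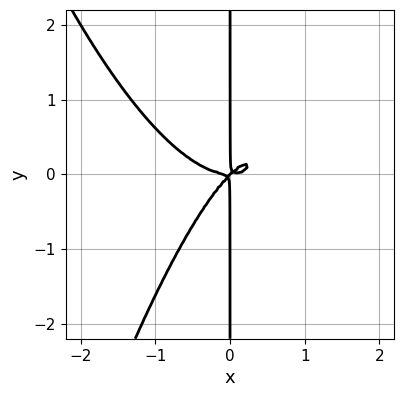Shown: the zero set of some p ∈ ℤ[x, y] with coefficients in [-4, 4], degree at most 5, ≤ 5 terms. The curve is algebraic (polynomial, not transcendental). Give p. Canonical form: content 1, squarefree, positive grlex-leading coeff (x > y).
First, deg p = 4. No degree-3 curve has this shape.
Then, reading off the gridlines: every point of the y-axis in the box is on the curve.
Finally, the integer polynomial consistent with all of this is the stated p.

x^4 - x^2*y + x*y^2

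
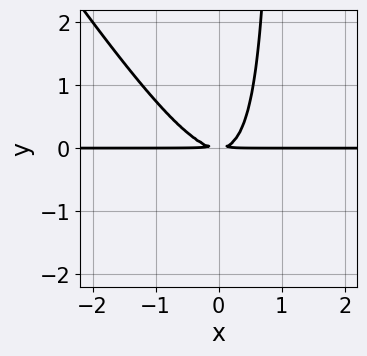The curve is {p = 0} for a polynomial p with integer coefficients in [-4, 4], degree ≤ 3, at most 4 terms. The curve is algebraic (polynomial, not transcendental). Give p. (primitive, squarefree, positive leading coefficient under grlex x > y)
3*x^2*y + 2*x*y^2 - 2*y^2

1. The degree is 3 — the shape is more complex than any degree-2 curve.
2. Against the integer gridlines: every point of the x-axis in the box is on the curve.
3. Matching integer coefficients to the picture gives p.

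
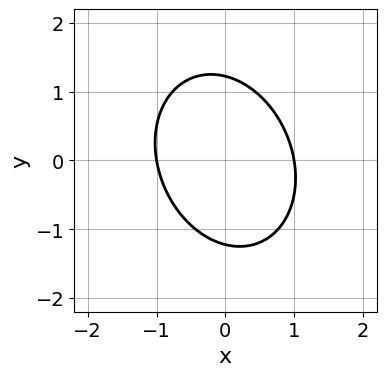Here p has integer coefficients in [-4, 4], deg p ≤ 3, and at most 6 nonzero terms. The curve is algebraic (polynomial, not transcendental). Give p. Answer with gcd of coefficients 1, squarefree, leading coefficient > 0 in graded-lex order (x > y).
3*x^2 + x*y + 2*y^2 - 3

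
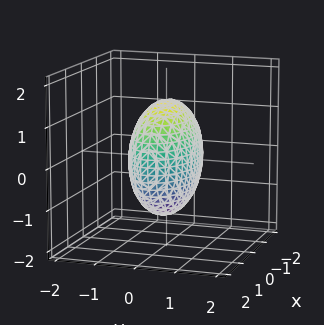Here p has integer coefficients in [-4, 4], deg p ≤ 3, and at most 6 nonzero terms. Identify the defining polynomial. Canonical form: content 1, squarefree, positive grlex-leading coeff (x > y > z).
x^2 + 3*y^2 + z^2 - 2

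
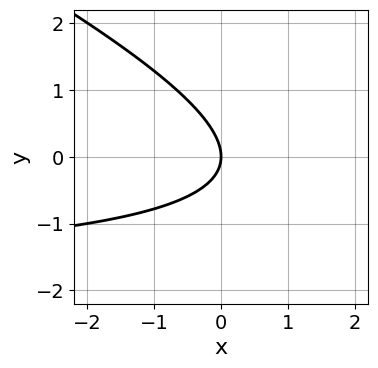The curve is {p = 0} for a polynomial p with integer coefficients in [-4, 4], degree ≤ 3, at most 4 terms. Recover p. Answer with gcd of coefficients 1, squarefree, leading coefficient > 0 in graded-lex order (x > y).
(a) deg p = 2. No degree-1 curve has this shape.
(b) Against the integer gridlines: it meets the x-axis at x = 0 (among the integer gridlines); one y-axis crossing is at y = 0.
(c) The integer polynomial consistent with all of this is the stated p.

x*y + 2*y^2 + 2*x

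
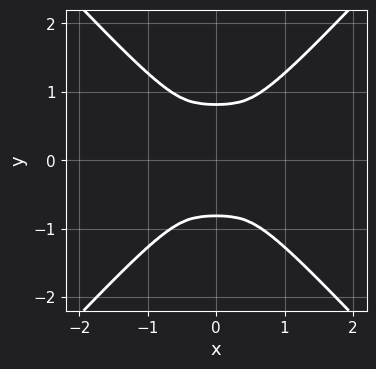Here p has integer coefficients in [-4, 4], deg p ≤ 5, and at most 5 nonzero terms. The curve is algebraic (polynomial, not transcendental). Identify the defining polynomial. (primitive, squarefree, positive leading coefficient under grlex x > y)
3*x^4 + x^2*y^2 - 3*y^4 + 2*y^2

(a) Degree: a generic line meets the curve in up to 4 points, so deg p = 4.
(b) Symmetries: the y ↦ −y reflection is a symmetry, so y appears only in even powers; mirror symmetry x ↦ −x ⇒ only even powers of x.
(c) Putting this together gives p.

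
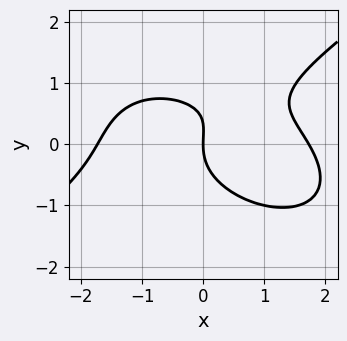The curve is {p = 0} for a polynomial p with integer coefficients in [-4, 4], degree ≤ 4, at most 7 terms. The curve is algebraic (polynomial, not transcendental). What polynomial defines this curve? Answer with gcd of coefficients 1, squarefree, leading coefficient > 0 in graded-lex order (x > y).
The degree is 3 — a generic line meets the curve in up to 3 points.
Reading off the gridlines: one y-axis crossing is at y = 0; it crosses the x-axis at the gridline x = 0.
Solving for integer coefficients yields p as stated.

x^3 - 3*y^3 + 2*x*y + y^2 - 3*x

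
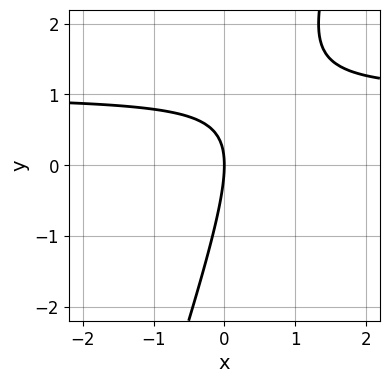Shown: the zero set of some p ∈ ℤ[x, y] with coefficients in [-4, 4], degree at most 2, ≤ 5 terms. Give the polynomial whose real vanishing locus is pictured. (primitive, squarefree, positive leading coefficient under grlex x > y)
The degree is 2 — no degree-1 curve has this shape.
Checking where it meets the axes: it meets the x-axis at x = 0 (among the integer gridlines); one y-axis crossing is at y = 0.
Fitting integer coefficients to these (and the overall shape) gives p.

3*x*y - y^2 - 3*x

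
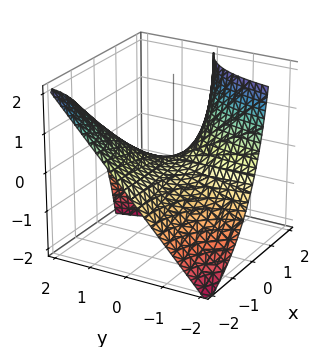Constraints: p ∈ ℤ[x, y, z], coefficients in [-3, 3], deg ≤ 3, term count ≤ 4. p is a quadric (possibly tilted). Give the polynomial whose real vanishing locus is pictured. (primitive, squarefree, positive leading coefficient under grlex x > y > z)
2*x*y - x*z + 2*z

1. Degree: no degree-1 surface has this shape, so deg p = 2.
2. Observable constraints: it meets the z-axis at z = 0 (among the integer gridlines); every point of the y-axis in the box is on the surface.
3. Fitting integer coefficients to these (and the overall shape) gives p.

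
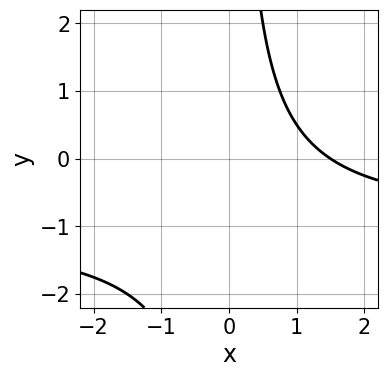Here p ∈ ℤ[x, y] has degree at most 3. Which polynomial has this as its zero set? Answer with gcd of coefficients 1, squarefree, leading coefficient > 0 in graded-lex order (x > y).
2*x*y + 2*x - 3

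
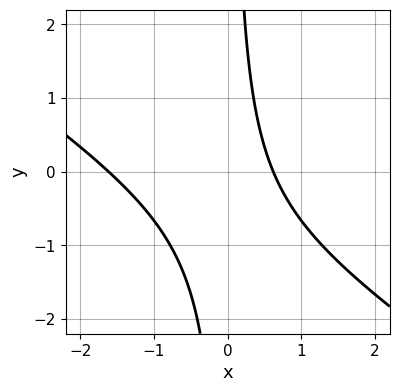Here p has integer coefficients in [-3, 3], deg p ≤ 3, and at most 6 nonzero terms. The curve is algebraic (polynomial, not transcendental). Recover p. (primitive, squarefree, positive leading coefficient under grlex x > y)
2*x^2 + 3*x*y + 2*x - 2

Degree: no degree-1 curve has this shape, so deg p = 2.
From the axis intercepts and sections: it misses every integer gridline on the y-axis.
Fitting integer coefficients to these (and the overall shape) gives p.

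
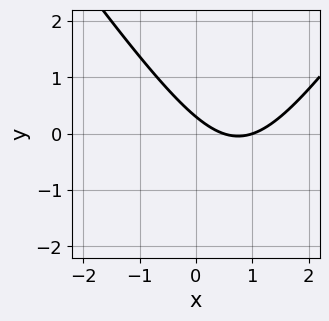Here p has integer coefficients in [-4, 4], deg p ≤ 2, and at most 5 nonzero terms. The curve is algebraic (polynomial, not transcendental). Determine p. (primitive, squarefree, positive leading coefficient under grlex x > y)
First, deg p = 2.
Next, from the visible intercepts: one x-axis crossing is at x = 1.
Finally, together with the visible shape, these determine p as stated.

2*x^2 - y^2 - 3*x - 3*y + 1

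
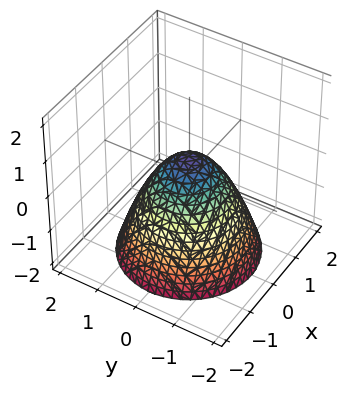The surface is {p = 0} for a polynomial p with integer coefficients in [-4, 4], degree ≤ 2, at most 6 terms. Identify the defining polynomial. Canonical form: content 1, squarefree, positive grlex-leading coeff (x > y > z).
Degree: no degree-1 surface has this shape, so deg p = 2.
Symmetries: rotational symmetry about the z-axis ⇒ p depends on x, y only through x² + y².
From the visible intercepts: a circular section at z = -1 has radius between 1 and 2.
Assembling these constraints gives the stated polynomial.

2*x^2 + 2*y^2 + 2*z - 1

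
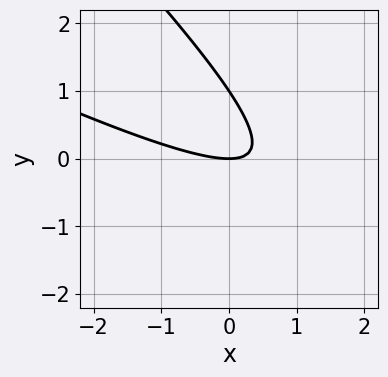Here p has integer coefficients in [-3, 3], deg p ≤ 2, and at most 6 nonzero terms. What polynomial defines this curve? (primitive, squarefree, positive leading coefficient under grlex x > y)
x^2 + 3*x*y + 2*y^2 - 2*y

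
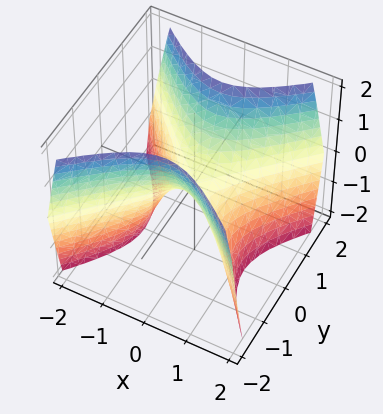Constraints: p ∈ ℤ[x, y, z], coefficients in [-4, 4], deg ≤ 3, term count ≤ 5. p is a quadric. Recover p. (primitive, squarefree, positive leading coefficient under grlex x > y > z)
(a) Degree: a saddle surface; a quadric, so deg p = 2.
(b) Symmetries: mirror symmetry x ↦ −x ⇒ only even powers of x; mirror symmetry y ↦ −y ⇒ only even powers of y.
(c) Reading off the gridlines: one y-axis crossing is at y = 0; one z-axis crossing is at z = 0; one x-axis crossing is at x = 0.
(d) Solving for integer coefficients yields p as stated.

3*x^2 - 3*y^2 + 2*z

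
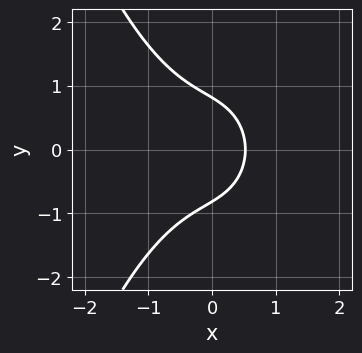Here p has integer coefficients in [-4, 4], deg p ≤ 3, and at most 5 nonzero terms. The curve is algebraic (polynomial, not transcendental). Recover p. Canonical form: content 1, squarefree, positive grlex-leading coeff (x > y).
3*x^3 + 3*y^2 + 3*x - 2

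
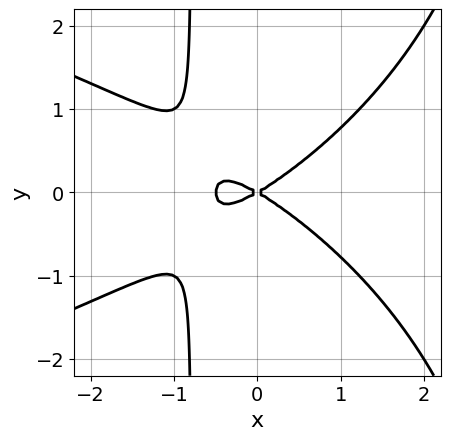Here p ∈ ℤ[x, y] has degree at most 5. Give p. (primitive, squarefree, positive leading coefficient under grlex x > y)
x^2*y^2 + 2*x^3 - 3*x*y^2 + x^2 - 3*y^2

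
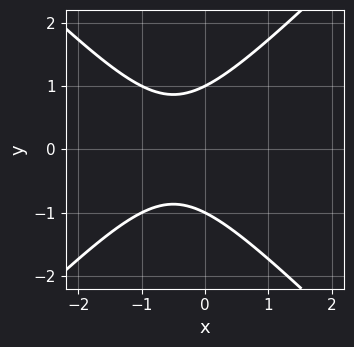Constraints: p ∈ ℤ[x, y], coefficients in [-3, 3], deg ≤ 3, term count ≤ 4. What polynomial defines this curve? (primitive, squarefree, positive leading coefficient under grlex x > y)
x^2 - y^2 + x + 1

deg p = 2. A generic line meets the curve in up to 2 points.
Symmetries: mirror symmetry y ↦ −y ⇒ only even powers of y.
Reading off the gridlines: among the integer gridlines, it crosses the y-axis at y ∈ {-1, 1}; the curve avoids every integer x-axis point in the box.
Assembling these constraints gives the stated polynomial.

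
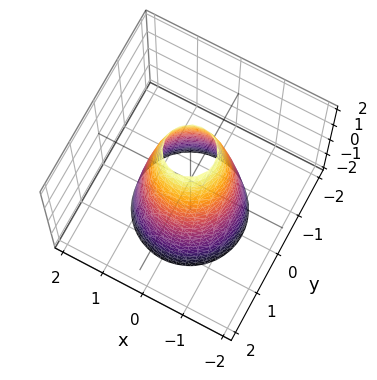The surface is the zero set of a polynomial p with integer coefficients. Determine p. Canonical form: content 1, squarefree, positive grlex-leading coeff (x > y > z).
(a) The degree is 2 — the shape is more complex than any degree-1 surface.
(b) Symmetries: every cross-section ⟂ z is a circle, so x, y appear only via x² + y².
(c) Reading off the gridlines: the y-axis gridline crossings are at y ∈ {-1, 1}; among the integer gridlines, it crosses the x-axis at x ∈ {-1, 1}; a circular section at z = -2 has radius between 1 and 2.
(d) Putting this together gives p.

3*x^2 + 3*y^2 + z - 3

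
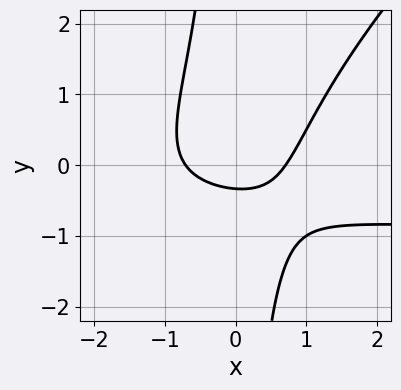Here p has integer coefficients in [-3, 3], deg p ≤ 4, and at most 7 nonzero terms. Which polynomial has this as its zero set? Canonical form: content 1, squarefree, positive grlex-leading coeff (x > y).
2*x^2*y - 2*x*y^2 + 2*x^2 - 3*y - 1

The degree is 3 — no degree-2 curve has this shape.
Solving for integer coefficients yields p as stated.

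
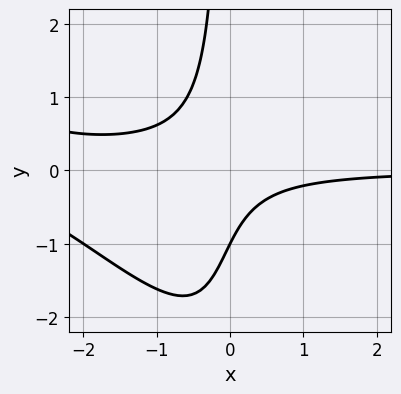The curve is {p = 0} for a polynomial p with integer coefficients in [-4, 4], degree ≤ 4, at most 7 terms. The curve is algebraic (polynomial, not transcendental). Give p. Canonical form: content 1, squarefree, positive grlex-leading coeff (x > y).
1. The degree is 3 — no degree-2 curve has this shape.
2. Observable constraints: the curve avoids every integer x-axis point in the box; it crosses the y-axis at the gridline y = -1.
3. The integer polynomial consistent with all of this is the stated p.

x^2*y + x*y^2 + 3*x*y + y + 1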